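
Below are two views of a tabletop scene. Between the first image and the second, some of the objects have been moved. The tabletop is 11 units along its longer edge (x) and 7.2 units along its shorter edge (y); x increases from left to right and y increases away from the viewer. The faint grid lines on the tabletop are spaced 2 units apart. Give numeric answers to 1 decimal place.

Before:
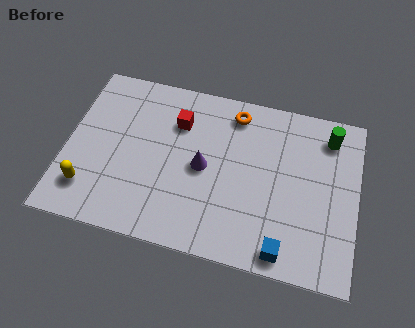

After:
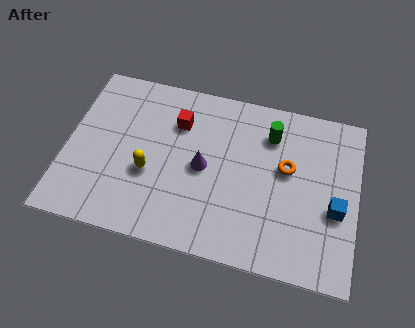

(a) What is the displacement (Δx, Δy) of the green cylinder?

(-2.2, -0.4)

The green cylinder was at about (9.8, 5.9) and moved to about (7.6, 5.5).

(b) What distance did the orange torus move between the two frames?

2.8

From (6.2, 6.1) to (8.3, 4.2), the orange torus covered √(2.1² + 1.9²) ≈ 2.8 units.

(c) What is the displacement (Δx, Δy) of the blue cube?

(1.8, 2.1)

From the two frames, the blue cube sits at roughly (8.4, 0.8) before and (10.2, 2.9) after.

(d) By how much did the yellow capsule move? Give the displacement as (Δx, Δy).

(2.2, 1.2)

From the two frames, the yellow capsule sits at roughly (1.0, 1.6) before and (3.2, 2.8) after.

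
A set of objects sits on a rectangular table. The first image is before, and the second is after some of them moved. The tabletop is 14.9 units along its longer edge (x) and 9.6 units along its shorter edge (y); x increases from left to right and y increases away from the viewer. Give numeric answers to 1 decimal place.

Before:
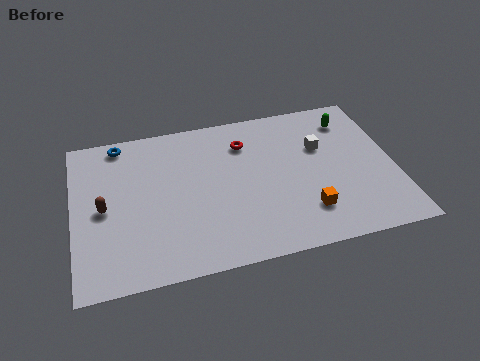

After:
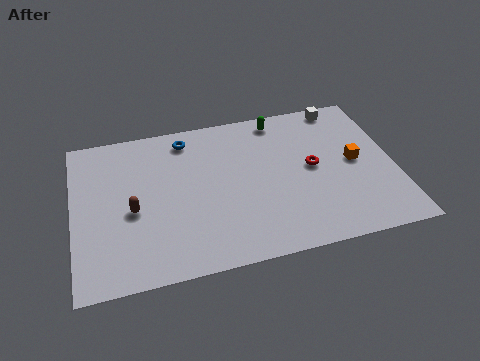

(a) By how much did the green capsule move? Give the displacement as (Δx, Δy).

(-3.3, 0.8)

The green capsule started near (13.1, 7.7) and ended near (9.8, 8.5).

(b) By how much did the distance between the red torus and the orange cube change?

-3.6

The distance was about 5.6 in the first image and 2.0 in the second, so they moved 3.6 units closer together.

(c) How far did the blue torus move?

3.1

From (2.3, 8.6) to (5.4, 8.2), the blue torus covered √(3.1² + 0.4²) ≈ 3.1 units.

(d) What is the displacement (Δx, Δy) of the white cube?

(1.2, 2.5)

The white cube was at about (11.6, 6.2) and moved to about (12.8, 8.7).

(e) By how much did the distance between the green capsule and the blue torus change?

-6.4

They were about 10.8 units apart before and 4.4 after — 6.4 units closer together.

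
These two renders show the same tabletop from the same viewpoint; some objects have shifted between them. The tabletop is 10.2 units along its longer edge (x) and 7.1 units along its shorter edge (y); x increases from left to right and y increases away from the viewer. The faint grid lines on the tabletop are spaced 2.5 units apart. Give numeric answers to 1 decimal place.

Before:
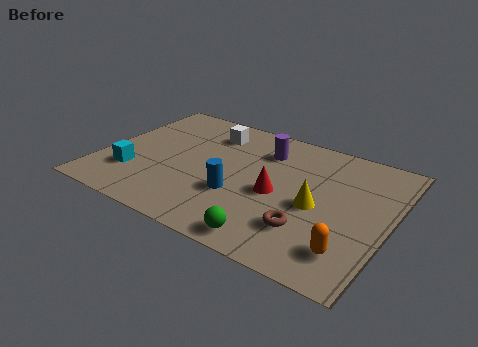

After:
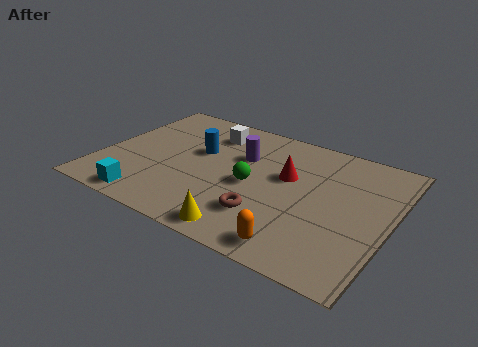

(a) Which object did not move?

the white cube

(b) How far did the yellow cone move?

3.2

The yellow cone moved from about (7.7, 3.2) to (5.6, 0.8), a distance of √(2.1² + 2.4²) ≈ 3.2.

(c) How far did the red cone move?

1.1

The red cone moved from about (6.3, 3.2) to (6.5, 4.3), a distance of √(0.2² + 1.1²) ≈ 1.1.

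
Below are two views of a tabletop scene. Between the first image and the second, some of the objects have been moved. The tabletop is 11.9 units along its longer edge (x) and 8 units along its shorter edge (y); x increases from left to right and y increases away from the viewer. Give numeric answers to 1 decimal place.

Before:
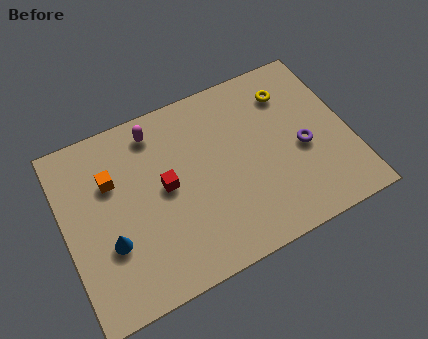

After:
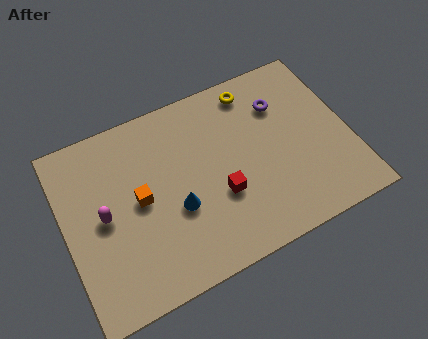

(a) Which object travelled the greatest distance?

the magenta capsule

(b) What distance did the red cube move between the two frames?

2.5

From (4.2, 4.2) to (6.3, 2.9), the red cube covered √(2.1² + 1.3²) ≈ 2.5 units.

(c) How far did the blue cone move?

2.8

The blue cone moved from about (1.7, 2.8) to (4.5, 3.1), a distance of √(2.8² + 0.3²) ≈ 2.8.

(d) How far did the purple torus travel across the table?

2.4

From (9.9, 3.5) to (9.3, 5.8), the purple torus covered √(0.6² + 2.3²) ≈ 2.4 units.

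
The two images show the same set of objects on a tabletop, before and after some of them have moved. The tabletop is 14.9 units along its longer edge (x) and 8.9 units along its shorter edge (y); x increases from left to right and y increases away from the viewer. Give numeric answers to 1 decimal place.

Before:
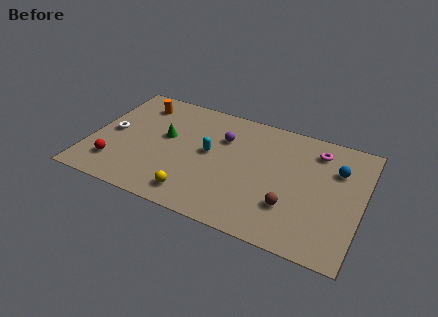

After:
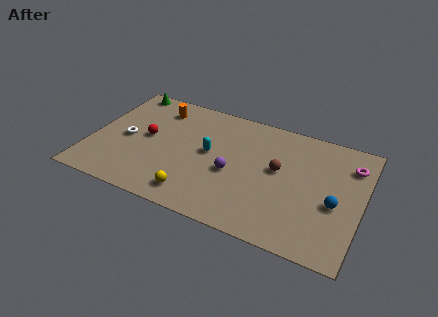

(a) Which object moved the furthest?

the green cone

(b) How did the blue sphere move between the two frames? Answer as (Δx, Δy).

(0.1, -2.5)

The blue sphere was at about (13.4, 6.2) and moved to about (13.5, 3.7).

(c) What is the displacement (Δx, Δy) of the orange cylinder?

(1.1, 0.0)

The orange cylinder was at about (2.2, 7.2) and moved to about (3.3, 7.2).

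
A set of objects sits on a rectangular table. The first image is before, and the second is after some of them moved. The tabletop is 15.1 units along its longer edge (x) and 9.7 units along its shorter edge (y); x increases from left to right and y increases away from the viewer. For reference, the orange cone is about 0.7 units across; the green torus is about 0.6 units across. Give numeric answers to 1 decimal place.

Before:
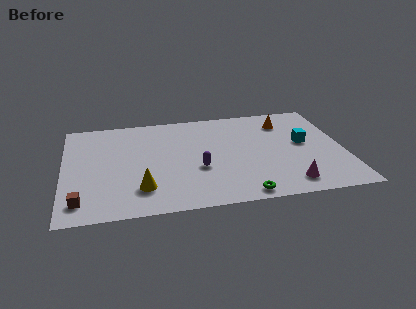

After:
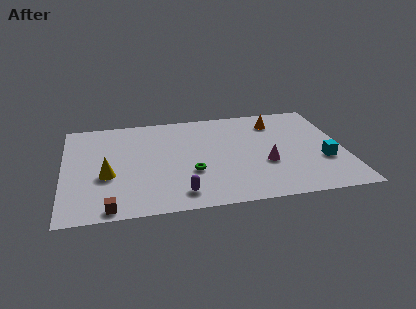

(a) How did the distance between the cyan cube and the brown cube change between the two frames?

-0.9

Before: roughly 12.7 units apart; after: 11.8. That's 0.9 units closer together.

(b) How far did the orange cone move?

0.5

From (12.1, 7.6) to (11.6, 7.7), the orange cone covered √(0.5² + 0.1²) ≈ 0.5 units.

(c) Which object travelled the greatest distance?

the green torus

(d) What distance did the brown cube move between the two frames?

1.7

The brown cube was near (0.9, 1.6) before and (2.4, 0.8) after, so it travelled √(1.5² + 0.8²) ≈ 1.7 units.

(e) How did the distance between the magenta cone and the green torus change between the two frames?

+1.4

They were about 2.6 units apart before and 4.0 after — 1.4 units further apart.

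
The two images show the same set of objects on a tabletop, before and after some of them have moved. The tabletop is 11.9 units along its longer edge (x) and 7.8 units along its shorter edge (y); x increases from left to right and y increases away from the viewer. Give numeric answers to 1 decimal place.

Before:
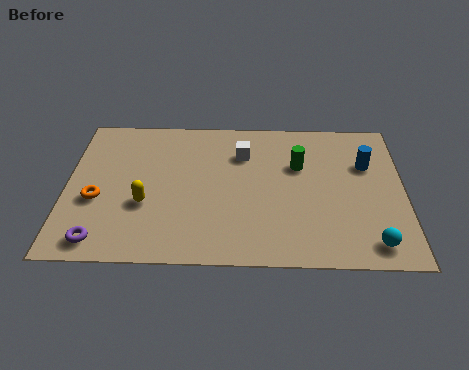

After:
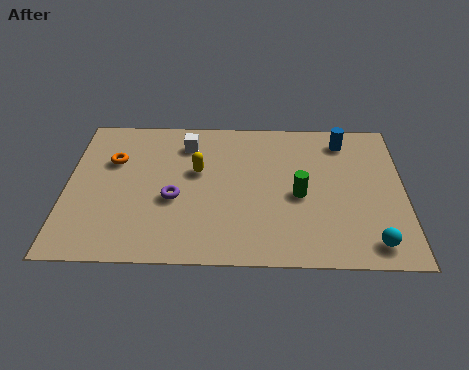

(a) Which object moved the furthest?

the purple torus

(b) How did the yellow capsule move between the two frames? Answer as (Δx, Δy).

(1.8, 1.8)

The yellow capsule was at about (2.8, 2.9) and moved to about (4.6, 4.7).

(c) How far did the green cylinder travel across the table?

1.6

The green cylinder moved from about (8.2, 5.1) to (8.2, 3.5), a distance of √(0.0² + 1.6²) ≈ 1.6.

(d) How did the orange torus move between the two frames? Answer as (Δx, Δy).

(0.5, 2.1)

From the two frames, the orange torus sits at roughly (1.1, 3.1) before and (1.6, 5.2) after.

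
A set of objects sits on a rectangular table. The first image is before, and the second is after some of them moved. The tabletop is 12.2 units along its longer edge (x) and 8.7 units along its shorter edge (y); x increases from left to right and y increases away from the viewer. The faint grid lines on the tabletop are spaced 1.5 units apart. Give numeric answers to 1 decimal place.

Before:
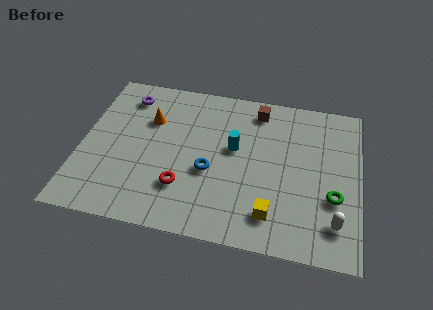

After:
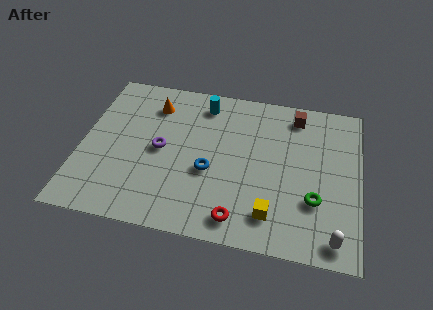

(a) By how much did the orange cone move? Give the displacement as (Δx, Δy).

(0.1, 0.9)

The orange cone started near (2.9, 5.9) and ended near (3.0, 6.8).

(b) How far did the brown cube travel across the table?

1.7

The brown cube moved from about (7.6, 7.4) to (9.3, 7.4), a distance of √(1.7² + 0.0²) ≈ 1.7.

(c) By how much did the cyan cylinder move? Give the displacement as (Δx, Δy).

(-1.5, 2.3)

From the two frames, the cyan cylinder sits at roughly (6.7, 5.0) before and (5.2, 7.3) after.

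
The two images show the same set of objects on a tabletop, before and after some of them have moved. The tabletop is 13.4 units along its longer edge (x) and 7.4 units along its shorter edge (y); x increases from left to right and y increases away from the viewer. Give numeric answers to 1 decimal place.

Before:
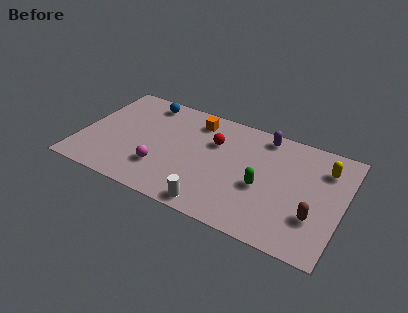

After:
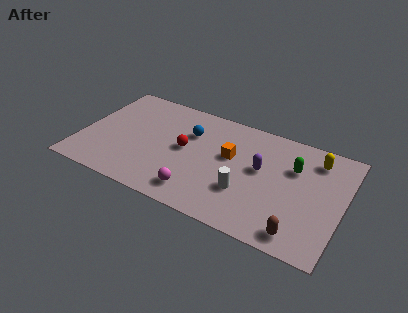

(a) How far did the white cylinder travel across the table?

2.1

From (7.2, 0.8) to (8.6, 2.4), the white cylinder covered √(1.4² + 1.6²) ≈ 2.1 units.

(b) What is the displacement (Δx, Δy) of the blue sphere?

(2.5, -1.3)

From the two frames, the blue sphere sits at roughly (2.9, 6.4) before and (5.4, 5.1) after.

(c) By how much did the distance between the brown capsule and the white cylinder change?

-1.9

They were about 5.1 units apart before and 3.2 after — 1.9 units closer together.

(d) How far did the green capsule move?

2.4

The green capsule was near (9.4, 3.1) before and (10.8, 5.0) after, so it travelled √(1.4² + 1.9²) ≈ 2.4 units.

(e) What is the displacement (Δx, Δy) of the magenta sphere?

(2.0, -0.8)

From the two frames, the magenta sphere sits at roughly (4.3, 2.1) before and (6.3, 1.3) after.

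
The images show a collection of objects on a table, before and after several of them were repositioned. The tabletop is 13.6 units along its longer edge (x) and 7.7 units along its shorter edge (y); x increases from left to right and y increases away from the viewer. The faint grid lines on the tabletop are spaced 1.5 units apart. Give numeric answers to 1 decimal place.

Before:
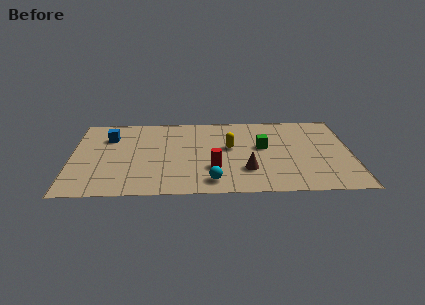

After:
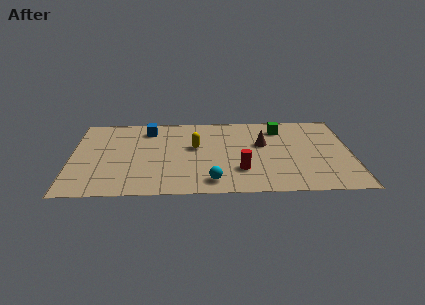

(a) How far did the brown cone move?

2.6

From (8.5, 2.2) to (9.3, 4.7), the brown cone covered √(0.8² + 2.5²) ≈ 2.6 units.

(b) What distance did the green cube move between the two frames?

2.0

The green cube was near (9.3, 4.4) before and (10.2, 6.2) after, so it travelled √(0.9² + 1.8²) ≈ 2.0 units.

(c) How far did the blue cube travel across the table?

2.0

The blue cube moved from about (1.8, 5.6) to (3.7, 6.3), a distance of √(1.9² + 0.7²) ≈ 2.0.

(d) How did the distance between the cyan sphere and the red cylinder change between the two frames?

+0.5

Before: roughly 1.2 units apart; after: 1.7. That's 0.5 units further apart.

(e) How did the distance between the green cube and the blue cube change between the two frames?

-1.1

The distance was about 7.6 in the first image and 6.5 in the second, so they moved 1.1 units closer together.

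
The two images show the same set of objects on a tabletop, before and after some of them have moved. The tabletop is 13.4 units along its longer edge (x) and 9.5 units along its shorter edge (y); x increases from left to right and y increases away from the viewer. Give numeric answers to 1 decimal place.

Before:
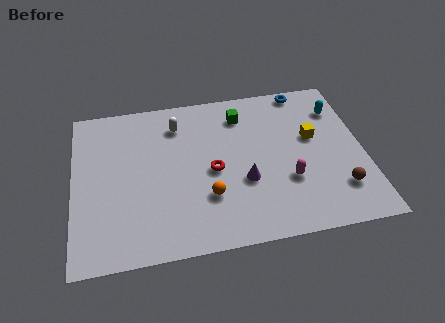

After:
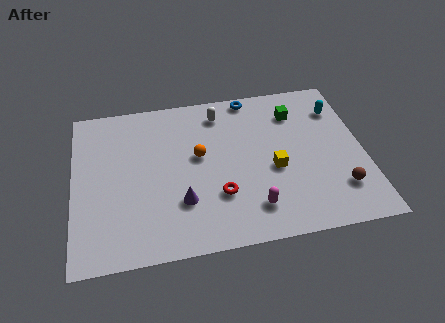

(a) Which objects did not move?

the brown sphere and the cyan capsule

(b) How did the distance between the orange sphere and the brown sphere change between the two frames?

+1.0

The distance was about 6.0 in the first image and 7.0 in the second, so they moved 1.0 units further apart.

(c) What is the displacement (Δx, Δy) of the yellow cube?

(-1.9, -1.6)

The yellow cube started near (11.1, 5.6) and ended near (9.2, 4.0).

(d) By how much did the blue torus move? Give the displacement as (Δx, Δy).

(-2.5, 0.0)

The blue torus started near (10.9, 8.7) and ended near (8.4, 8.7).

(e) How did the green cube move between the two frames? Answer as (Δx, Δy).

(2.5, -0.3)

The green cube was at about (7.9, 7.6) and moved to about (10.4, 7.3).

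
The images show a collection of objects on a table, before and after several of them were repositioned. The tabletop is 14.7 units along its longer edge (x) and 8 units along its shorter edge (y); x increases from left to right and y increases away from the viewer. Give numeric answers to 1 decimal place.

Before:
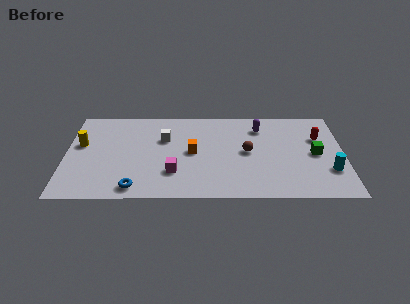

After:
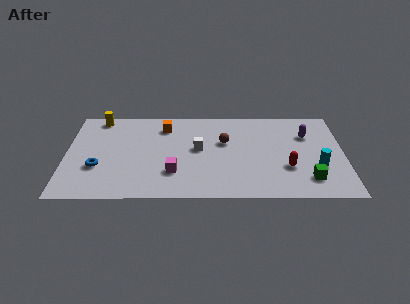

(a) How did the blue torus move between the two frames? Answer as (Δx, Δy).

(-2.0, 1.8)

From the two frames, the blue torus sits at roughly (3.7, 1.0) before and (1.7, 2.8) after.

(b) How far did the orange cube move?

2.7

From (6.7, 4.1) to (5.2, 6.4), the orange cube covered √(1.5² + 2.3²) ≈ 2.7 units.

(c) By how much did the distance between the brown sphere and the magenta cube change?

-0.5

They were about 4.3 units apart before and 3.8 after — 0.5 units closer together.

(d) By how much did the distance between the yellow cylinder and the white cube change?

+1.6

The distance was about 4.4 in the first image and 6.0 in the second, so they moved 1.6 units further apart.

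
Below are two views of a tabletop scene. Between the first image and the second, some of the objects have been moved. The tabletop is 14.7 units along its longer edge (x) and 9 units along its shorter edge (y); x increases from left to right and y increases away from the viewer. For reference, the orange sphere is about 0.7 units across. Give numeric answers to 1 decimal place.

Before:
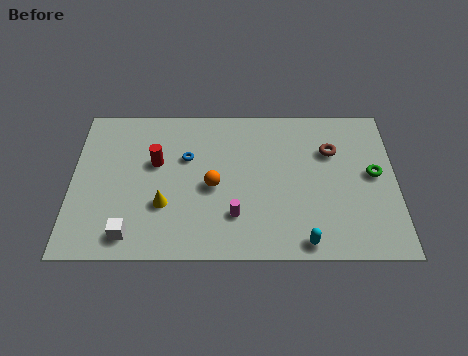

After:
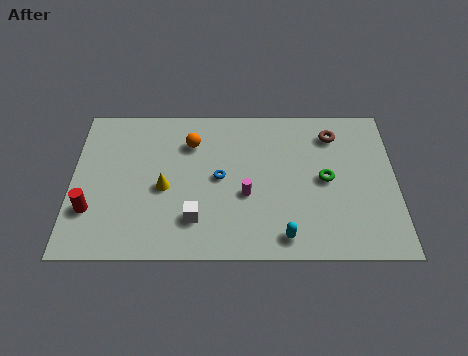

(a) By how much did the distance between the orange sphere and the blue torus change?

+0.4

The distance was about 2.1 in the first image and 2.5 in the second, so they moved 0.4 units further apart.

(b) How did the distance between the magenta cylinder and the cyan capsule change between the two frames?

-0.5

Before: roughly 3.4 units apart; after: 2.9. That's 0.5 units closer together.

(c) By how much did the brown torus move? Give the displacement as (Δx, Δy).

(0.1, 1.0)

From the two frames, the brown torus sits at roughly (11.8, 6.2) before and (11.9, 7.2) after.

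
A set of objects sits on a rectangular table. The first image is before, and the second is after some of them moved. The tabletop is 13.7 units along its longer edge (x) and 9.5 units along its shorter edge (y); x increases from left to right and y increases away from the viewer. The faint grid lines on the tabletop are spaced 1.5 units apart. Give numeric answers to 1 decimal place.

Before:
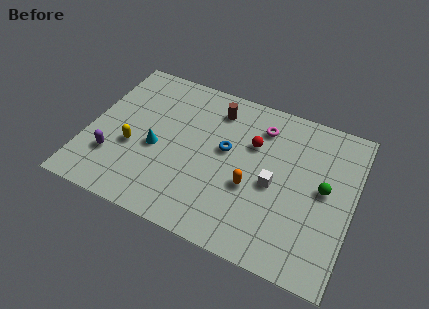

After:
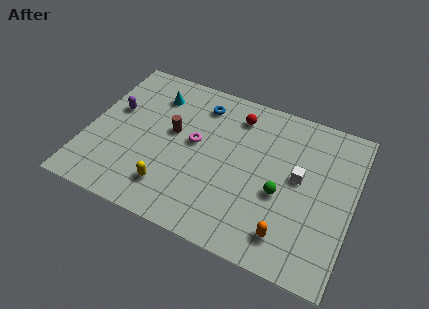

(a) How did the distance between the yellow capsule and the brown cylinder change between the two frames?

-2.2

They were about 5.6 units apart before and 3.4 after — 2.2 units closer together.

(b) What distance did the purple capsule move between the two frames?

3.0

The purple capsule was near (1.5, 2.7) before and (1.2, 5.7) after, so it travelled √(0.3² + 3.0²) ≈ 3.0 units.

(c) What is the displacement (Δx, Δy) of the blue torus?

(-1.6, 2.3)

The blue torus was at about (7.1, 5.4) and moved to about (5.5, 7.7).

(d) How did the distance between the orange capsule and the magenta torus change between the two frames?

+2.5

The distance was about 3.8 in the first image and 6.3 in the second, so they moved 2.5 units further apart.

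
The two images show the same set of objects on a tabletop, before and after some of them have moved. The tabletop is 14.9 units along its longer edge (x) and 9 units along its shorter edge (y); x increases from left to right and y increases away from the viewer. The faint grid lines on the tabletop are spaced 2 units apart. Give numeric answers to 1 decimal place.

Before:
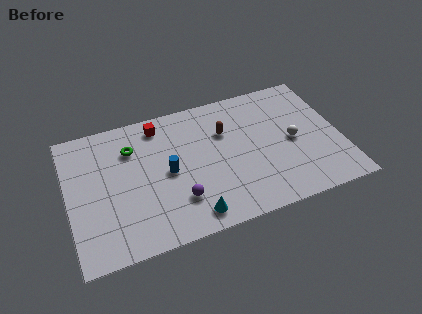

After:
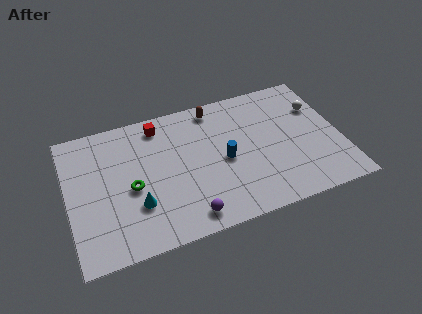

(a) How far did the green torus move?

2.6

The green torus moved from about (3.6, 6.6) to (3.4, 4.0), a distance of √(0.2² + 2.6²) ≈ 2.6.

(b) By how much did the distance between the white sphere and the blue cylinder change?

-1.1

The distance was about 6.9 in the first image and 5.8 in the second, so they moved 1.1 units closer together.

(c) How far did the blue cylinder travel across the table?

3.1

The blue cylinder moved from about (5.4, 4.4) to (8.5, 4.2), a distance of √(3.1² + 0.2²) ≈ 3.1.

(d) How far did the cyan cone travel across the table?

3.2

From (6.4, 1.2) to (3.6, 2.8), the cyan cone covered √(2.8² + 1.6²) ≈ 3.2 units.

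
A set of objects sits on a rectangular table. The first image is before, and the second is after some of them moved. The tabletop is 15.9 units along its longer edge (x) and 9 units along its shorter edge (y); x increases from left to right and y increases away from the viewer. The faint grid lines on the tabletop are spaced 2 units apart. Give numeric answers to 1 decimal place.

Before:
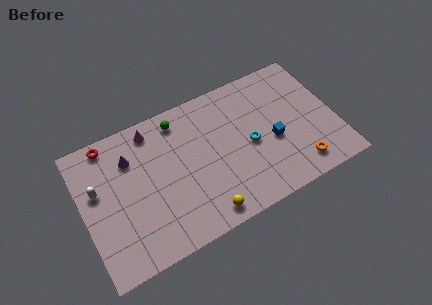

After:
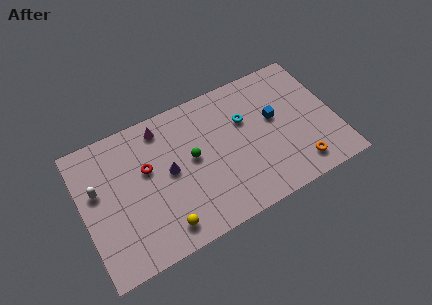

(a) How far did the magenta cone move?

0.6

From (4.7, 7.8) to (5.3, 7.7), the magenta cone covered √(0.6² + 0.1²) ≈ 0.6 units.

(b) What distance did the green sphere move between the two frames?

2.8

From (6.4, 7.7) to (6.9, 4.9), the green sphere covered √(0.5² + 2.8²) ≈ 2.8 units.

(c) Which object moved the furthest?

the red torus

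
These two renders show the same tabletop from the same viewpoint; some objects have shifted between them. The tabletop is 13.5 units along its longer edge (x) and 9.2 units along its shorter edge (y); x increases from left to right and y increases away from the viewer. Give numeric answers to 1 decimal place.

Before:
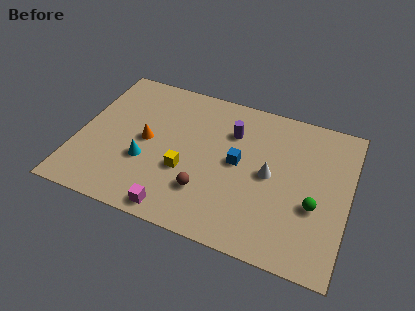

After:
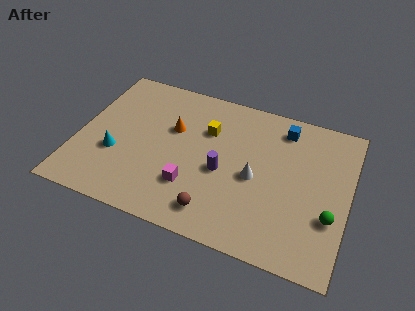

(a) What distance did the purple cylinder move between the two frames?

2.6

From (7.5, 6.6) to (7.3, 4.0), the purple cylinder covered √(0.2² + 2.6²) ≈ 2.6 units.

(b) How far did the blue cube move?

3.5

The blue cube moved from about (8.0, 4.8) to (10.0, 7.7), a distance of √(2.0² + 2.9²) ≈ 3.5.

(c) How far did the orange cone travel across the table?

1.7

The orange cone moved from about (3.4, 4.6) to (4.6, 5.8), a distance of √(1.2² + 1.2²) ≈ 1.7.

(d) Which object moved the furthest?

the blue cube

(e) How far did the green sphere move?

0.9

The green sphere moved from about (11.9, 3.5) to (12.7, 3.1), a distance of √(0.8² + 0.4²) ≈ 0.9.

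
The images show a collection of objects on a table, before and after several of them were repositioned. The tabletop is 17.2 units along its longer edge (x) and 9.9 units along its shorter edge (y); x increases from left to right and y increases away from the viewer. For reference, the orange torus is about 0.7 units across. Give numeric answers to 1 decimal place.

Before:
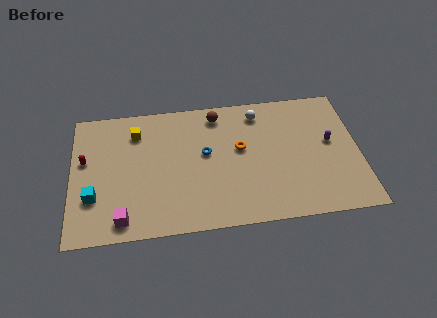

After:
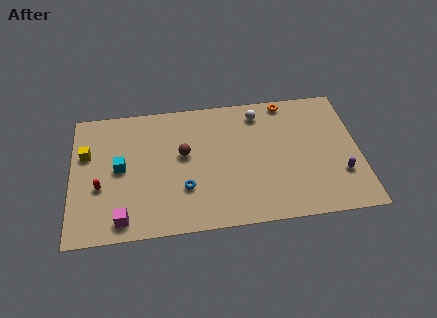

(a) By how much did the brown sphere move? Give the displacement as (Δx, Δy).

(-2.1, -2.8)

The brown sphere was at about (8.8, 8.5) and moved to about (6.7, 5.7).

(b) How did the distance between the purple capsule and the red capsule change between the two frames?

-0.4

Before: roughly 14.7 units apart; after: 14.3. That's 0.4 units closer together.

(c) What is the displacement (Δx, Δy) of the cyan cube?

(1.6, 2.0)

The cyan cube was at about (1.3, 3.1) and moved to about (2.9, 5.1).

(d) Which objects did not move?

the magenta cube and the white sphere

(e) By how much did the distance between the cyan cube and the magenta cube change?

+1.3

The distance was about 2.5 in the first image and 3.8 in the second, so they moved 1.3 units further apart.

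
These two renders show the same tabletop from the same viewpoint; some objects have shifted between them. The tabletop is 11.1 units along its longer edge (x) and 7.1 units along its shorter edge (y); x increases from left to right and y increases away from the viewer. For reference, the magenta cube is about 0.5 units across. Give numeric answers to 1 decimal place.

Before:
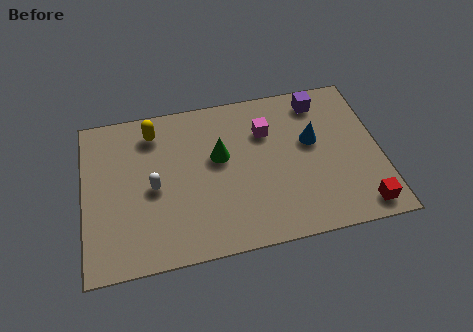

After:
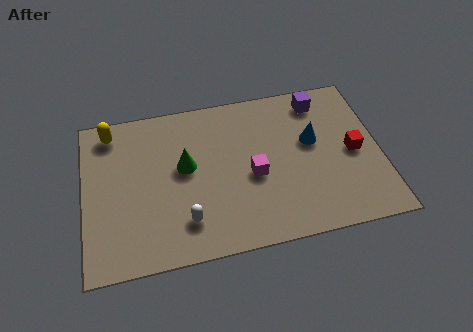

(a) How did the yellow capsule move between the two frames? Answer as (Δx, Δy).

(-1.6, 0.3)

From the two frames, the yellow capsule sits at roughly (2.7, 5.8) before and (1.1, 6.1) after.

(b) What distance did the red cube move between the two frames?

2.5

The red cube was near (10.2, 0.9) before and (10.1, 3.4) after, so it travelled √(0.1² + 2.5²) ≈ 2.5 units.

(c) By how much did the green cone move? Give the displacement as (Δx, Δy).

(-1.3, -0.2)

From the two frames, the green cone sits at roughly (5.1, 4.2) before and (3.8, 4.0) after.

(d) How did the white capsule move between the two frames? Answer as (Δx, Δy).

(1.1, -1.7)

From the two frames, the white capsule sits at roughly (2.6, 3.3) before and (3.7, 1.6) after.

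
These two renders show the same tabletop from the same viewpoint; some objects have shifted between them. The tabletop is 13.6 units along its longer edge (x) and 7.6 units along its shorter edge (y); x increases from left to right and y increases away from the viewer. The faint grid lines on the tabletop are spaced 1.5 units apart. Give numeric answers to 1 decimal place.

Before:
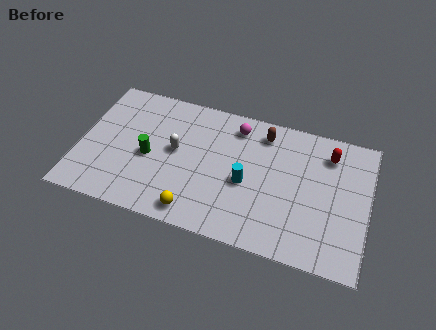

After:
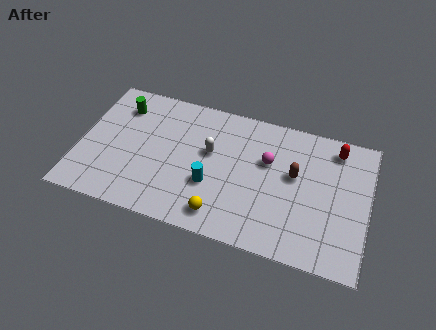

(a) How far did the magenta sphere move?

2.2

The magenta sphere moved from about (7.2, 6.3) to (8.8, 4.8), a distance of √(1.6² + 1.5²) ≈ 2.2.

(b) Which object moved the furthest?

the green cylinder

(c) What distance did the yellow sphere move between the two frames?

1.2

The yellow sphere moved from about (5.7, 1.0) to (6.9, 1.2), a distance of √(1.2² + 0.2²) ≈ 1.2.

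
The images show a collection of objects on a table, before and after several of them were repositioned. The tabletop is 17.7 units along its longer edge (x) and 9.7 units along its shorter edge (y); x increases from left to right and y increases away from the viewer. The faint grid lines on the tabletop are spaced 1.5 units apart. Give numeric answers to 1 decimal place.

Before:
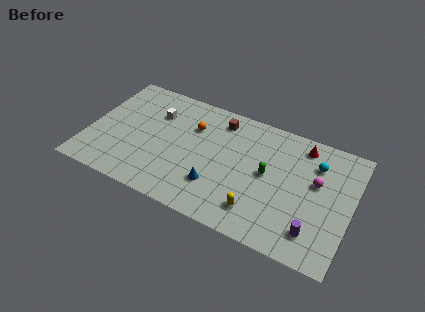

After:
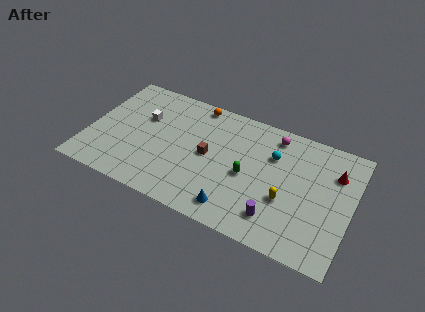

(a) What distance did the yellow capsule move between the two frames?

2.3

The yellow capsule was near (11.8, 2.0) before and (13.5, 3.6) after, so it travelled √(1.7² + 1.6²) ≈ 2.3 units.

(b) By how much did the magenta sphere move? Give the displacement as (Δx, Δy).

(-3.1, 2.5)

The magenta sphere was at about (15.3, 5.8) and moved to about (12.2, 8.3).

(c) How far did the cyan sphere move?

2.8

The cyan sphere was near (15.1, 7.2) before and (12.3, 6.7) after, so it travelled √(2.8² + 0.5²) ≈ 2.8 units.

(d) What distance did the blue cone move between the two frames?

1.8

The blue cone moved from about (8.9, 2.7) to (10.3, 1.5), a distance of √(1.4² + 1.2²) ≈ 1.8.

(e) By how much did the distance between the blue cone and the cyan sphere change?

-2.1

Before: roughly 7.7 units apart; after: 5.6. That's 2.1 units closer together.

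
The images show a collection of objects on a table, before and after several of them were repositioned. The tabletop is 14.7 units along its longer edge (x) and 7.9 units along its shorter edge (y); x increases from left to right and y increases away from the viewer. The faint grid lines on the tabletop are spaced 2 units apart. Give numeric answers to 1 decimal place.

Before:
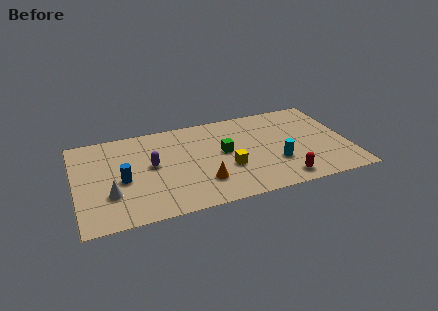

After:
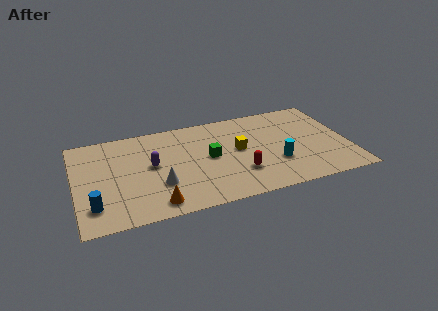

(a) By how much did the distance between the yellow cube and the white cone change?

-1.6

The distance was about 6.3 in the first image and 4.7 in the second, so they moved 1.6 units closer together.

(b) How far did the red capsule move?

2.5

The red capsule was near (10.9, 1.1) before and (8.7, 2.3) after, so it travelled √(2.2² + 1.2²) ≈ 2.5 units.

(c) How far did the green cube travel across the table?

0.8

From (8.0, 4.3) to (7.2, 4.1), the green cube covered √(0.8² + 0.2²) ≈ 0.8 units.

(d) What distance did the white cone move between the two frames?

2.6

From (1.8, 2.5) to (4.4, 2.6), the white cone covered √(2.6² + 0.1²) ≈ 2.6 units.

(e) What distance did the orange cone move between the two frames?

2.8

The orange cone was near (6.7, 2.1) before and (4.1, 1.1) after, so it travelled √(2.6² + 1.0²) ≈ 2.8 units.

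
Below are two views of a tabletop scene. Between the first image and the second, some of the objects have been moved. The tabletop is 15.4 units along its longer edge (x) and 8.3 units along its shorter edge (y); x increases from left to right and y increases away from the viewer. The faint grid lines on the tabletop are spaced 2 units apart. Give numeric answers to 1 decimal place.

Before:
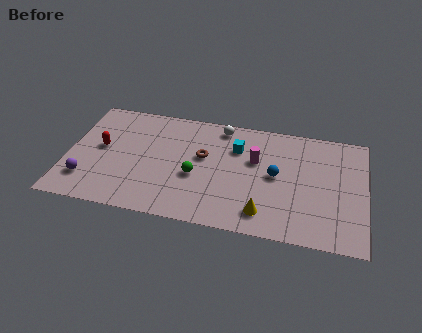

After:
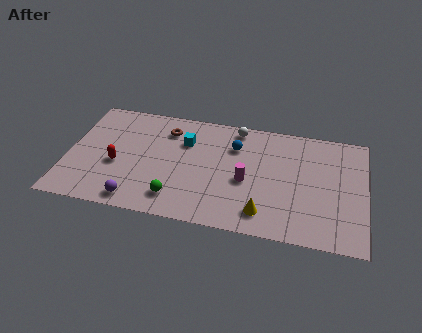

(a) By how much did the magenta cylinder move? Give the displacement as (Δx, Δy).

(-0.4, -1.6)

From the two frames, the magenta cylinder sits at roughly (9.7, 5.2) before and (9.3, 3.6) after.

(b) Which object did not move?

the yellow cone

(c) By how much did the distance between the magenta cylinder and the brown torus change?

+2.5

The distance was about 2.7 in the first image and 5.2 in the second, so they moved 2.5 units further apart.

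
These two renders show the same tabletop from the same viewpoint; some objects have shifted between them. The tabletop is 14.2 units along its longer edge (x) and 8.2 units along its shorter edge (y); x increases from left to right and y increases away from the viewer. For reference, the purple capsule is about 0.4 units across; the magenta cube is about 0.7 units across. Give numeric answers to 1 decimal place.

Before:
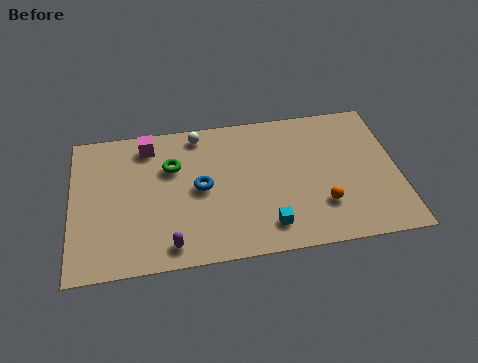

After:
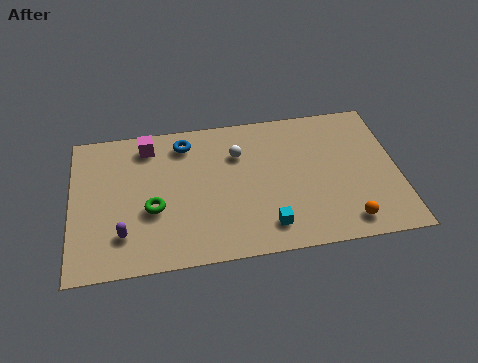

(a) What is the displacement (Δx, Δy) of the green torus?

(-0.9, -2.3)

The green torus was at about (4.4, 5.5) and moved to about (3.5, 3.2).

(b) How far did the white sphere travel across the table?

2.2

The white sphere moved from about (5.6, 7.2) to (7.3, 5.8), a distance of √(1.7² + 1.4²) ≈ 2.2.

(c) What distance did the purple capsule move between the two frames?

2.2

The purple capsule moved from about (4.2, 1.1) to (2.2, 2.0), a distance of √(2.0² + 0.9²) ≈ 2.2.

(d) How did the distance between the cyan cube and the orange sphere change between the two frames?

+0.9

They were about 2.5 units apart before and 3.4 after — 0.9 units further apart.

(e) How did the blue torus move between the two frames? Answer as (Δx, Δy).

(-0.6, 2.7)

The blue torus was at about (5.6, 4.1) and moved to about (5.0, 6.8).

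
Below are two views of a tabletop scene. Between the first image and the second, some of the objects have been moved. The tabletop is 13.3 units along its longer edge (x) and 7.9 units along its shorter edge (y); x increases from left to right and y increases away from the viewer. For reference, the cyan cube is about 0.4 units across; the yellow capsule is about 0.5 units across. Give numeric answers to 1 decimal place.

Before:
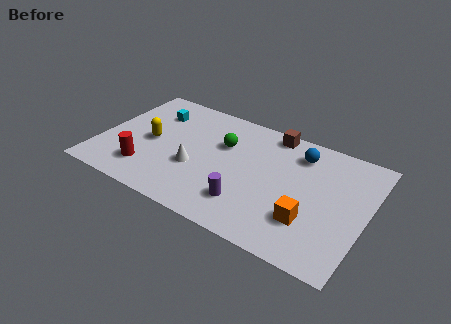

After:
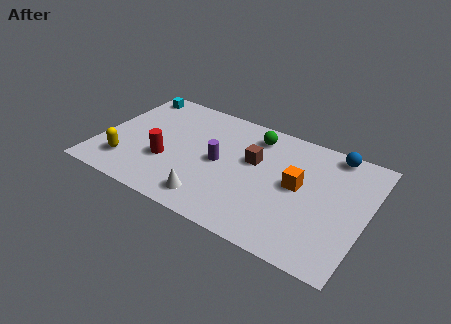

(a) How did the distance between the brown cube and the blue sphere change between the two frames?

+2.7

The distance was about 1.7 in the first image and 4.4 in the second, so they moved 2.7 units further apart.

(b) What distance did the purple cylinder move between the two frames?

2.6

The purple cylinder moved from about (7.7, 1.9) to (6.0, 3.9), a distance of √(1.7² + 2.0²) ≈ 2.6.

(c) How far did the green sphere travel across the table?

1.9

The green sphere moved from about (6.0, 5.2) to (7.4, 6.5), a distance of √(1.4² + 1.3²) ≈ 1.9.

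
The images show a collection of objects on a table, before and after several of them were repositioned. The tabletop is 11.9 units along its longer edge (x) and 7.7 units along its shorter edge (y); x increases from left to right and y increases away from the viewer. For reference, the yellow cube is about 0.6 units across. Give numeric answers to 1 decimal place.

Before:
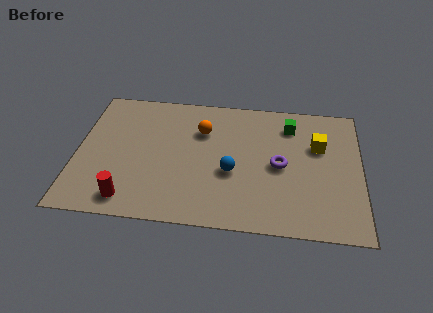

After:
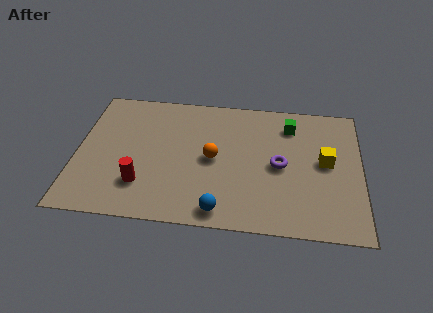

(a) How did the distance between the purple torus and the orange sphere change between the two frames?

-0.9

Before: roughly 3.7 units apart; after: 2.8. That's 0.9 units closer together.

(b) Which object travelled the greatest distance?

the blue sphere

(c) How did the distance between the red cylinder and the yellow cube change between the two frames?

-0.8

They were about 8.7 units apart before and 7.9 after — 0.8 units closer together.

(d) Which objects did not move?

the green cube and the purple torus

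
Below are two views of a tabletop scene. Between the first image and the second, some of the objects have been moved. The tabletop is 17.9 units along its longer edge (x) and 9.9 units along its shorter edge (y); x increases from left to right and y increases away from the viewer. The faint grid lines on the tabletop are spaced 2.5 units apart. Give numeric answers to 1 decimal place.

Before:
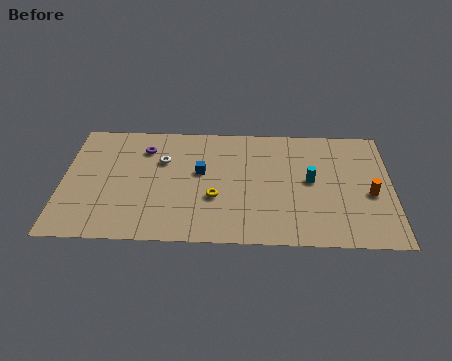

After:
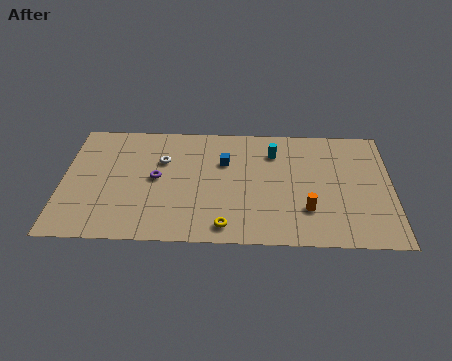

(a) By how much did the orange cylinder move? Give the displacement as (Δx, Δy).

(-3.4, -1.4)

From the two frames, the orange cylinder sits at roughly (16.7, 4.2) before and (13.3, 2.8) after.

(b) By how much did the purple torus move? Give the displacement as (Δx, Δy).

(0.7, -2.5)

From the two frames, the purple torus sits at roughly (4.4, 7.6) before and (5.1, 5.1) after.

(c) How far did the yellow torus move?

2.4

From (8.3, 3.6) to (8.9, 1.3), the yellow torus covered √(0.6² + 2.3²) ≈ 2.4 units.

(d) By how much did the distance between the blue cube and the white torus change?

+1.1

They were about 2.3 units apart before and 3.4 after — 1.1 units further apart.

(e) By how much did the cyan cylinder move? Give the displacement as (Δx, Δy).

(-2.0, 2.3)

The cyan cylinder was at about (13.5, 5.2) and moved to about (11.5, 7.5).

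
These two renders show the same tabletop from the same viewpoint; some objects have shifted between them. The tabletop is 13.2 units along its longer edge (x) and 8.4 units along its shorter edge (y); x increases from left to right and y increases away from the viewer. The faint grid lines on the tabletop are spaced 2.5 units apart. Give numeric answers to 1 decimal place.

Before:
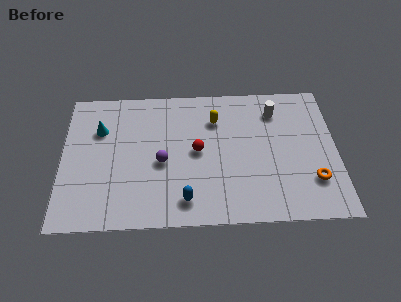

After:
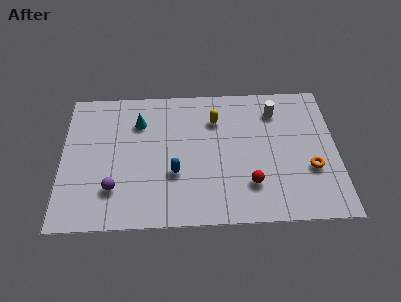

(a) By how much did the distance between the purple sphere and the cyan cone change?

+0.5

Before: roughly 3.7 units apart; after: 4.2. That's 0.5 units further apart.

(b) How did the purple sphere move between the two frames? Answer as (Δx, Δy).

(-2.3, -1.5)

From the two frames, the purple sphere sits at roughly (4.8, 3.7) before and (2.5, 2.2) after.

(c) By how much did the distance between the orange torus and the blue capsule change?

+0.3

Before: roughly 6.2 units apart; after: 6.5. That's 0.3 units further apart.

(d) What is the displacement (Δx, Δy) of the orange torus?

(-0.1, 0.7)

From the two frames, the orange torus sits at roughly (12.0, 2.3) before and (11.9, 3.0) after.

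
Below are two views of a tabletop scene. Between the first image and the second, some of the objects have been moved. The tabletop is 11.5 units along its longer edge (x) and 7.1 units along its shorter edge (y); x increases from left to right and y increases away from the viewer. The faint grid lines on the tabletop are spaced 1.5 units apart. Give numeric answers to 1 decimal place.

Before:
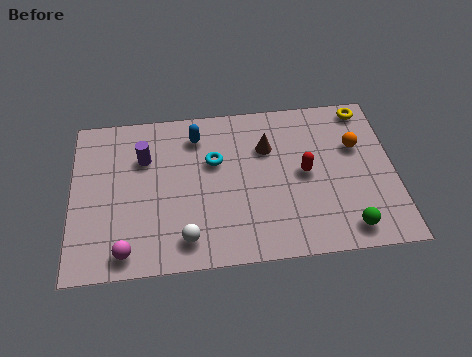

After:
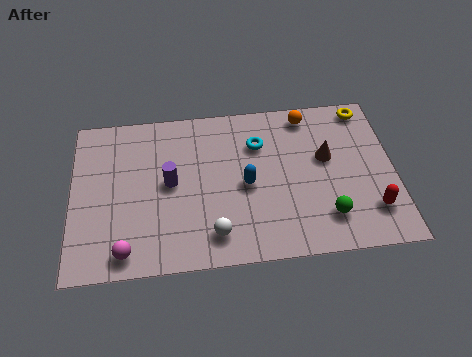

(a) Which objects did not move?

the yellow torus and the magenta sphere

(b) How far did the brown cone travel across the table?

2.2

From (7.0, 4.9) to (9.1, 4.2), the brown cone covered √(2.1² + 0.7²) ≈ 2.2 units.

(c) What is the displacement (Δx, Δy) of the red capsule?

(2.3, -1.9)

The red capsule started near (8.3, 3.6) and ended near (10.6, 1.7).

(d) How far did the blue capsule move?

2.9

From (4.5, 5.7) to (6.2, 3.3), the blue capsule covered √(1.7² + 2.4²) ≈ 2.9 units.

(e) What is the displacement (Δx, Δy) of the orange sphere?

(-1.7, 1.6)

The orange sphere was at about (10.2, 4.6) and moved to about (8.5, 6.2).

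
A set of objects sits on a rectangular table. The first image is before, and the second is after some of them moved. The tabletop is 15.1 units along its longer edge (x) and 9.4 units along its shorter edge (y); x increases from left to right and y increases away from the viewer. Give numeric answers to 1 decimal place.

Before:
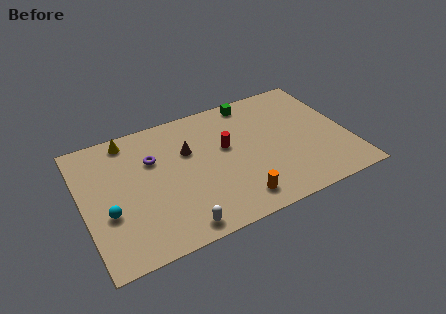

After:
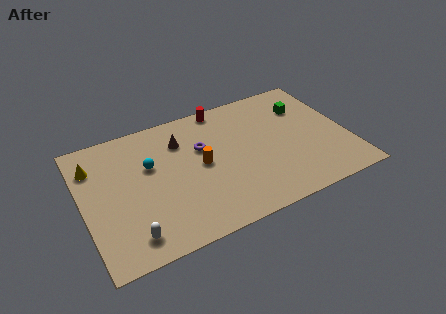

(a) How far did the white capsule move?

2.6

The white capsule moved from about (4.9, 1.0) to (2.3, 1.5), a distance of √(2.6² + 0.5²) ≈ 2.6.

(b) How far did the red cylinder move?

3.1

The red cylinder moved from about (8.2, 5.5) to (8.4, 8.6), a distance of √(0.2² + 3.1²) ≈ 3.1.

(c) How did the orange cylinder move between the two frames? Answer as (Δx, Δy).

(-1.6, 3.3)

The orange cylinder started near (8.3, 1.5) and ended near (6.7, 4.8).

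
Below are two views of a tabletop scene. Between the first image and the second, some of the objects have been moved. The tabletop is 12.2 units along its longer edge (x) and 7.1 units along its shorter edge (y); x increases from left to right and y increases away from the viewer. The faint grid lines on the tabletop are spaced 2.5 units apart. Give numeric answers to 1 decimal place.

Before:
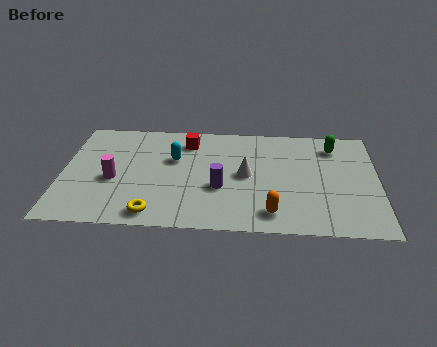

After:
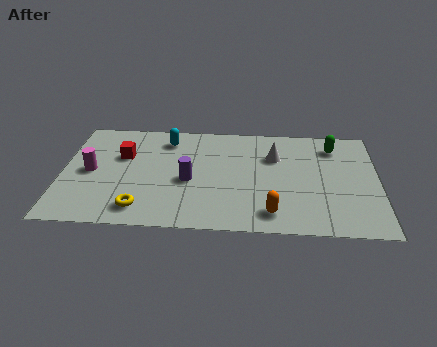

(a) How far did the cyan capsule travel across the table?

1.3

The cyan capsule was near (4.3, 4.5) before and (4.0, 5.8) after, so it travelled √(0.3² + 1.3²) ≈ 1.3 units.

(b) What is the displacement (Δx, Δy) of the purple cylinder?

(-1.2, 0.4)

The purple cylinder started near (6.1, 2.7) and ended near (4.9, 3.1).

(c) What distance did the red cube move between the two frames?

2.7

The red cube was near (4.8, 5.7) before and (2.3, 4.6) after, so it travelled √(2.5² + 1.1²) ≈ 2.7 units.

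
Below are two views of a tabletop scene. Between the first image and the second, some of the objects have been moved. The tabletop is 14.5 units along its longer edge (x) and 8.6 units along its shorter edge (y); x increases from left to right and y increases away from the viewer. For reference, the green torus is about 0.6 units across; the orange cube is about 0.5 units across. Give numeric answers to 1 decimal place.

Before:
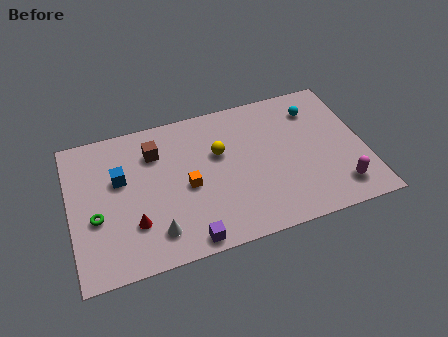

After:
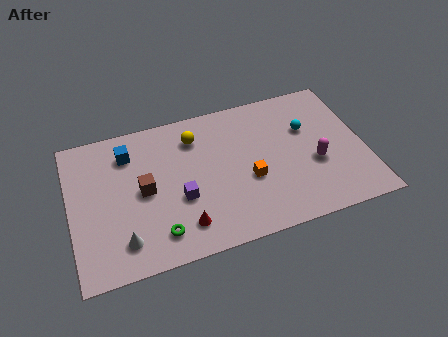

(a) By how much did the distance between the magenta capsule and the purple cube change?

-0.8

They were about 7.5 units apart before and 6.7 after — 0.8 units closer together.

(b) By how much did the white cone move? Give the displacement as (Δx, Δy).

(-1.6, 0.0)

The white cone started near (4.0, 1.7) and ended near (2.4, 1.7).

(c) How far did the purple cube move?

2.5

The purple cube was near (5.5, 0.8) before and (5.3, 3.3) after, so it travelled √(0.2² + 2.5²) ≈ 2.5 units.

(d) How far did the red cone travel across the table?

2.4

From (3.0, 2.5) to (5.3, 1.7), the red cone covered √(2.3² + 0.8²) ≈ 2.4 units.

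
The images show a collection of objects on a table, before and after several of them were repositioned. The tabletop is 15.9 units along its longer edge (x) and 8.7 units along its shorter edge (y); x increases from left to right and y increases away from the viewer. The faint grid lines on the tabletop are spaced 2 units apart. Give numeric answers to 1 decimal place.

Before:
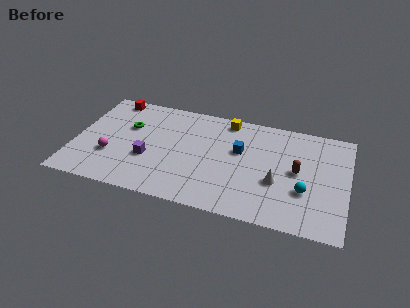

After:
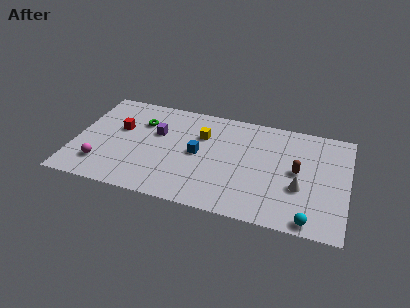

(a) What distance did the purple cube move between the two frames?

2.3

The purple cube was near (4.4, 3.2) before and (4.7, 5.5) after, so it travelled √(0.3² + 2.3²) ≈ 2.3 units.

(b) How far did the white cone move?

1.3

The white cone was near (11.9, 3.3) before and (13.2, 3.2) after, so it travelled √(1.3² + 0.1²) ≈ 1.3 units.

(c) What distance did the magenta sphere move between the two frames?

1.0

The magenta sphere was near (2.2, 2.9) before and (1.7, 2.0) after, so it travelled √(0.5² + 0.9²) ≈ 1.0 units.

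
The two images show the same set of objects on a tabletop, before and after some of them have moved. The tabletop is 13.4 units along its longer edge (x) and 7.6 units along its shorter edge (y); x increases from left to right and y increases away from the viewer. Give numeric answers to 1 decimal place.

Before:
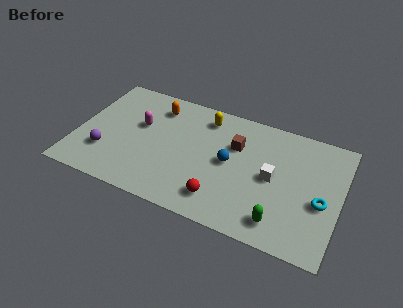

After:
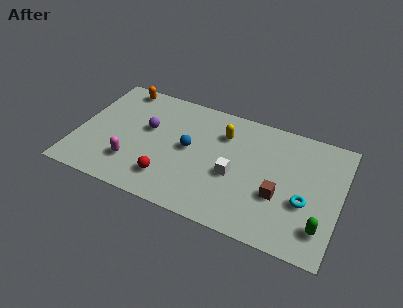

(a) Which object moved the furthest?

the brown cube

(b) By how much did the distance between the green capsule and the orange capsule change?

+3.6

They were about 8.3 units apart before and 11.9 after — 3.6 units further apart.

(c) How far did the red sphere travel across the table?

2.7

The red sphere was near (7.6, 1.5) before and (4.9, 1.7) after, so it travelled √(2.7² + 0.2²) ≈ 2.7 units.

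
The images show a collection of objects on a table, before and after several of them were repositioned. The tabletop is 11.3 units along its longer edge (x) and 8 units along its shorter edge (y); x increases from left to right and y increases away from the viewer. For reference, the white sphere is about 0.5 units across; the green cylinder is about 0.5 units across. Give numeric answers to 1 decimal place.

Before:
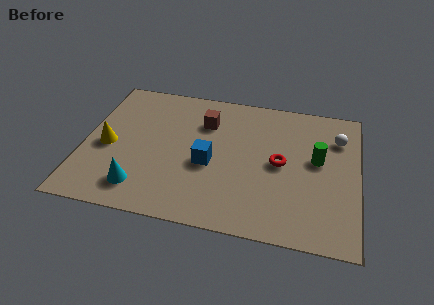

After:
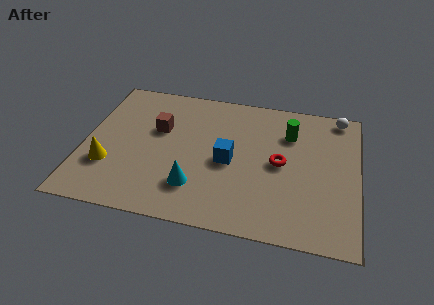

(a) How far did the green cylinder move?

1.8

The green cylinder was near (9.6, 4.5) before and (8.4, 5.8) after, so it travelled √(1.2² + 1.3²) ≈ 1.8 units.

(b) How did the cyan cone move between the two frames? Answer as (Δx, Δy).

(2.2, 0.5)

The cyan cone was at about (2.5, 1.5) and moved to about (4.7, 2.0).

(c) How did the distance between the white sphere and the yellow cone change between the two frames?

+0.7

The distance was about 9.7 in the first image and 10.4 in the second, so they moved 0.7 units further apart.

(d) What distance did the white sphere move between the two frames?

1.3

The white sphere was near (10.4, 5.9) before and (10.4, 7.2) after, so it travelled √(0.0² + 1.3²) ≈ 1.3 units.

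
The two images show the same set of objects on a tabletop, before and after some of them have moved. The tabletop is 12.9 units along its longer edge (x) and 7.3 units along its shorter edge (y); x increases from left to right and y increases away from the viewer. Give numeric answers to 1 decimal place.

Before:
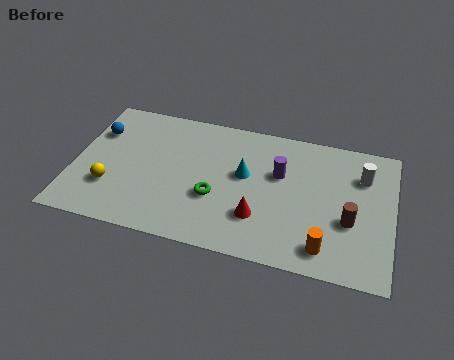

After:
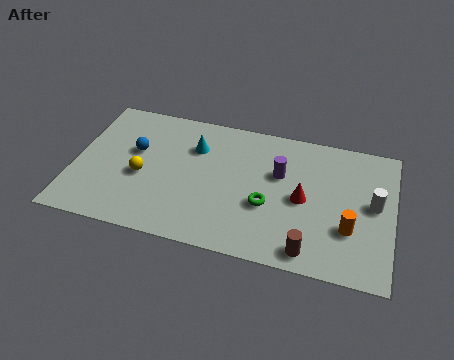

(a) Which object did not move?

the purple cylinder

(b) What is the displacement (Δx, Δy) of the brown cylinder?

(-1.5, -1.9)

The brown cylinder started near (11.2, 2.8) and ended near (9.7, 0.9).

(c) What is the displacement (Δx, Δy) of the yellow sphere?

(1.2, 0.9)

The yellow sphere started near (1.6, 2.2) and ended near (2.8, 3.1).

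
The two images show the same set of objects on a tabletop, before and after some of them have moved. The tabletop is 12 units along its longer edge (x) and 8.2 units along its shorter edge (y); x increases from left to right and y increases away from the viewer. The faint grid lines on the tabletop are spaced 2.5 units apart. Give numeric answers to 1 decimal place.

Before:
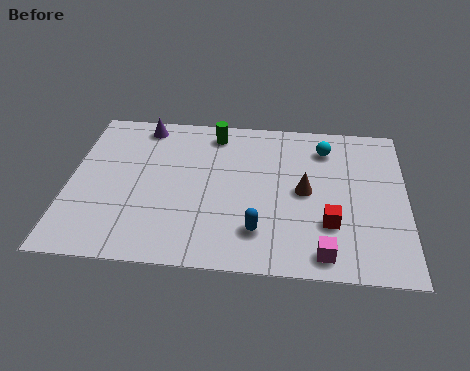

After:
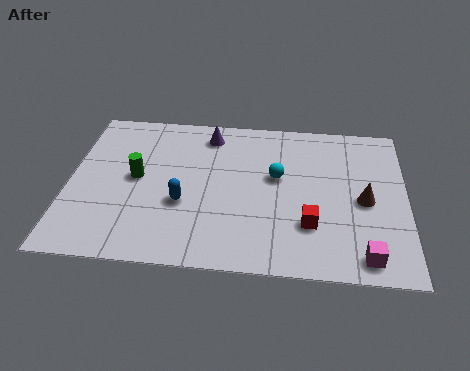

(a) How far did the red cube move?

0.7

The red cube was near (9.3, 2.5) before and (8.6, 2.4) after, so it travelled √(0.7² + 0.1²) ≈ 0.7 units.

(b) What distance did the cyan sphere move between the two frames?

2.4

The cyan sphere was near (9.1, 6.5) before and (7.4, 4.8) after, so it travelled √(1.7² + 1.7²) ≈ 2.4 units.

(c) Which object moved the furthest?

the green cylinder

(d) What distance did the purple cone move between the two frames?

2.4

From (2.5, 7.2) to (4.9, 6.9), the purple cone covered √(2.4² + 0.3²) ≈ 2.4 units.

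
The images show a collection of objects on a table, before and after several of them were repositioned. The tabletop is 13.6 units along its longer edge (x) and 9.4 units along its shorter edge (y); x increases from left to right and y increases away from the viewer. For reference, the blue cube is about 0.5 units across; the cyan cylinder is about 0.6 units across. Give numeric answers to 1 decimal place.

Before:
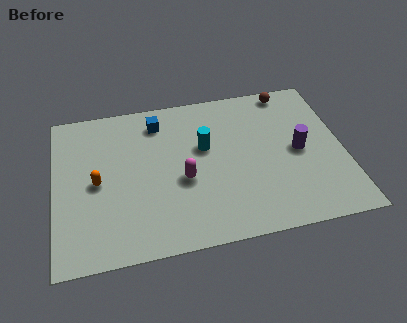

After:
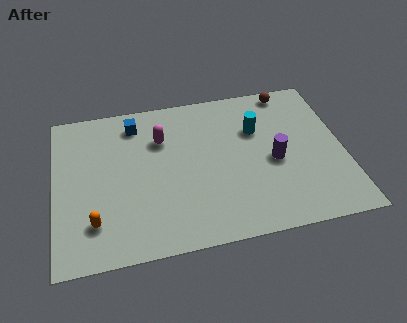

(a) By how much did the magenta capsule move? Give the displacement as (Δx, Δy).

(-0.9, 2.7)

From the two frames, the magenta capsule sits at roughly (6.0, 3.9) before and (5.1, 6.6) after.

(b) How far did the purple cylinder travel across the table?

1.3

The purple cylinder moved from about (11.5, 4.6) to (10.3, 4.2), a distance of √(1.2² + 0.4²) ≈ 1.3.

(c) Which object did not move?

the brown sphere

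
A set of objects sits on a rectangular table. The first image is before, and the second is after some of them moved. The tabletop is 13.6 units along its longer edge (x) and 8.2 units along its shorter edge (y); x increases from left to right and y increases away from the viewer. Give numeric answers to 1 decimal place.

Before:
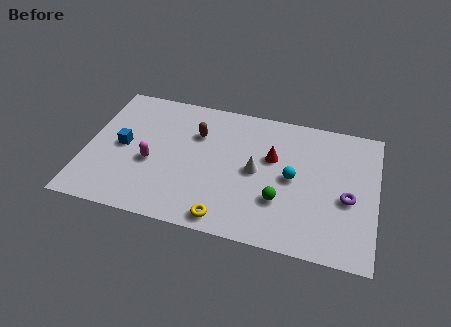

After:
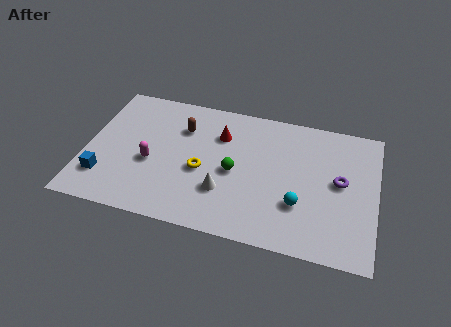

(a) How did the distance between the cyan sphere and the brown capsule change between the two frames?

+1.7

Before: roughly 4.9 units apart; after: 6.6. That's 1.7 units further apart.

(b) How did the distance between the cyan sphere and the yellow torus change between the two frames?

+0.4

The distance was about 4.3 in the first image and 4.7 in the second, so they moved 0.4 units further apart.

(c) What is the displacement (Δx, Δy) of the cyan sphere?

(0.4, -1.5)

The cyan sphere started near (9.7, 4.1) and ended near (10.1, 2.6).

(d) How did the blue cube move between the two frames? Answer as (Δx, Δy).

(-0.7, -2.1)

From the two frames, the blue cube sits at roughly (1.7, 4.1) before and (1.0, 2.0) after.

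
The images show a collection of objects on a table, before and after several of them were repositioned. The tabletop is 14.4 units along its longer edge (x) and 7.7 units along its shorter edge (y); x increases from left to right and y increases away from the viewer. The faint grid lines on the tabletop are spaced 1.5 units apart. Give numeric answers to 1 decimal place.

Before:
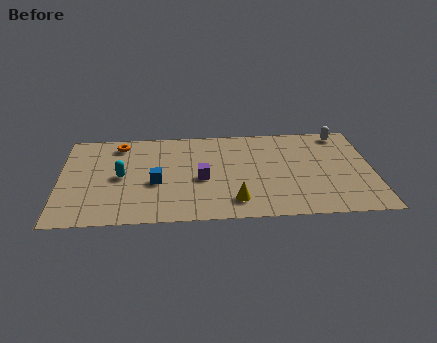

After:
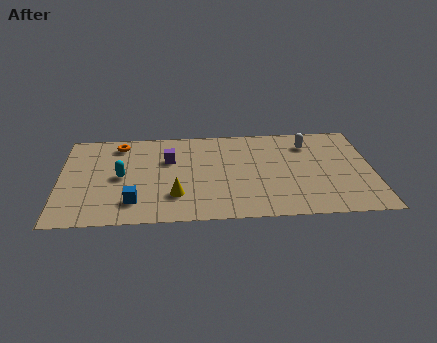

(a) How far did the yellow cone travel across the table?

2.8

The yellow cone was near (8.0, 1.5) before and (5.3, 2.1) after, so it travelled √(2.7² + 0.6²) ≈ 2.8 units.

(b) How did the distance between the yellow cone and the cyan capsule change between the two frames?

-2.7

They were about 5.7 units apart before and 3.0 after — 2.7 units closer together.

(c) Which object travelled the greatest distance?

the yellow cone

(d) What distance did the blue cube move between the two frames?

1.8

The blue cube moved from about (4.4, 3.2) to (3.4, 1.7), a distance of √(1.0² + 1.5²) ≈ 1.8.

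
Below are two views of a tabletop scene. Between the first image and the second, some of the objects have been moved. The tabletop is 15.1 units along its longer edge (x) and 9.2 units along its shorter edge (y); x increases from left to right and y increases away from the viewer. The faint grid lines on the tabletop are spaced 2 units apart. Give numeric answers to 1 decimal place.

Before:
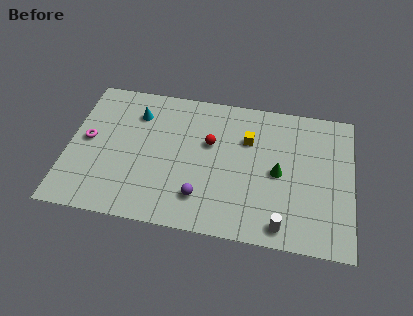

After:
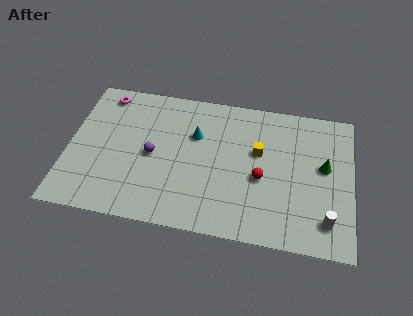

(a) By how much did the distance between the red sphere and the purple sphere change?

+2.2

The distance was about 3.6 in the first image and 5.8 in the second, so they moved 2.2 units further apart.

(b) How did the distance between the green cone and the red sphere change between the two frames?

-0.4

Before: roughly 3.9 units apart; after: 3.5. That's 0.4 units closer together.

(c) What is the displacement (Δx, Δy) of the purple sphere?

(-2.7, 2.3)

From the two frames, the purple sphere sits at roughly (7.2, 2.1) before and (4.5, 4.4) after.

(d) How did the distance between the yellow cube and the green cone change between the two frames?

+1.0

They were about 2.5 units apart before and 3.5 after — 1.0 units further apart.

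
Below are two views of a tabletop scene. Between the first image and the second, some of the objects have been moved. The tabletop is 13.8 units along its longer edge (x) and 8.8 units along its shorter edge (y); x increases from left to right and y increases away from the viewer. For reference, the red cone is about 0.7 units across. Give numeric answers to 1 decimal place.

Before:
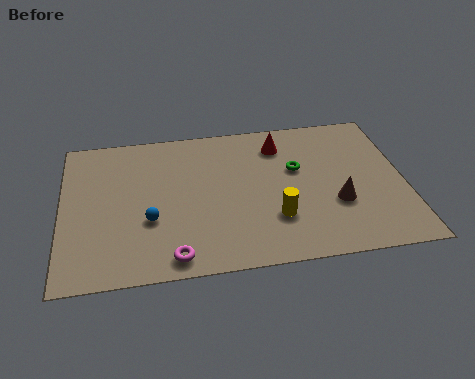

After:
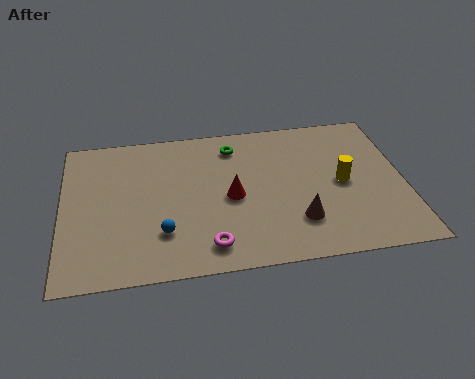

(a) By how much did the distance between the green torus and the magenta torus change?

-0.8

They were about 6.7 units apart before and 5.9 after — 0.8 units closer together.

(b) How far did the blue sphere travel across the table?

0.9

The blue sphere moved from about (3.5, 3.2) to (4.0, 2.4), a distance of √(0.5² + 0.8²) ≈ 0.9.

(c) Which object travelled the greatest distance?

the red cone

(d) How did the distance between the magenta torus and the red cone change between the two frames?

-4.6

The distance was about 7.5 in the first image and 2.9 in the second, so they moved 4.6 units closer together.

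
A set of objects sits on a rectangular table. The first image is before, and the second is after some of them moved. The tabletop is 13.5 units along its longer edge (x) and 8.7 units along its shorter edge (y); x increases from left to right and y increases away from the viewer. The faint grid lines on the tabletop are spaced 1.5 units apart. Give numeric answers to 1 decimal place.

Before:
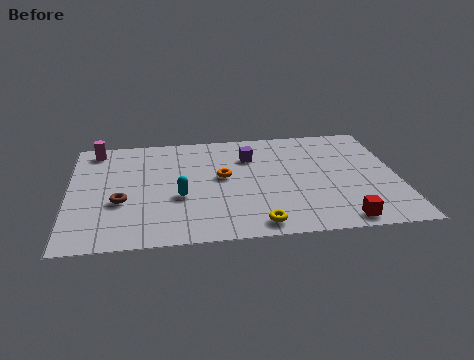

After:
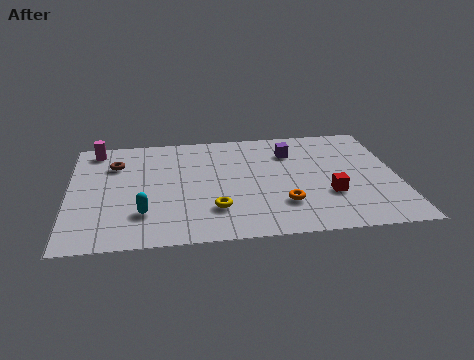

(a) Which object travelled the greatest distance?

the orange torus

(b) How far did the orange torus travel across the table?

3.4

From (6.3, 4.8) to (8.7, 2.4), the orange torus covered √(2.4² + 2.4²) ≈ 3.4 units.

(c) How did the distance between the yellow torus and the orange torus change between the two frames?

-1.2

The distance was about 4.0 in the first image and 2.8 in the second, so they moved 1.2 units closer together.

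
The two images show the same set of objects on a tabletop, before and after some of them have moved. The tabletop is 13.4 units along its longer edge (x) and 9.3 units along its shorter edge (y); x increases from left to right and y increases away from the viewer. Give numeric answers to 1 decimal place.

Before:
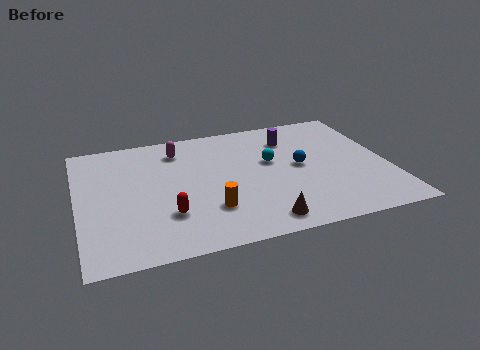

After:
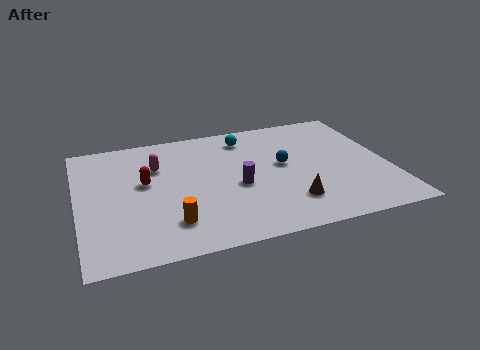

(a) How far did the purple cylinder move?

4.0

The purple cylinder moved from about (9.4, 7.1) to (6.8, 4.0), a distance of √(2.6² + 3.1²) ≈ 4.0.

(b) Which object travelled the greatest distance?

the purple cylinder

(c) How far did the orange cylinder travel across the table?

1.8

The orange cylinder moved from about (5.5, 2.6) to (3.8, 2.1), a distance of √(1.7² + 0.5²) ≈ 1.8.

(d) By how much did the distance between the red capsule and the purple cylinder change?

-3.1

Before: roughly 7.2 units apart; after: 4.1. That's 3.1 units closer together.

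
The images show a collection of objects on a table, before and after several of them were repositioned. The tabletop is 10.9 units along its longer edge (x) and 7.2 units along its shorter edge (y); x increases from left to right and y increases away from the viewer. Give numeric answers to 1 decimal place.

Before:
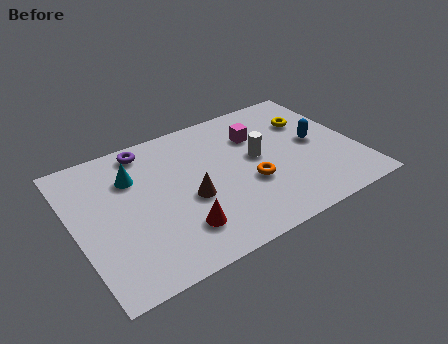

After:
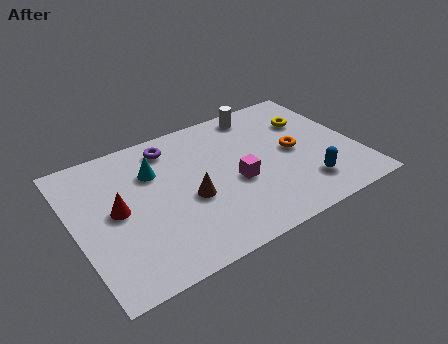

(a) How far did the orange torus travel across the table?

2.1

The orange torus moved from about (6.6, 2.7) to (8.5, 3.6), a distance of √(1.9² + 0.9²) ≈ 2.1.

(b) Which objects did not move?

the brown cone and the yellow torus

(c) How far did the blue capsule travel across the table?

2.2

From (9.4, 3.7) to (8.6, 1.6), the blue capsule covered √(0.8² + 2.1²) ≈ 2.2 units.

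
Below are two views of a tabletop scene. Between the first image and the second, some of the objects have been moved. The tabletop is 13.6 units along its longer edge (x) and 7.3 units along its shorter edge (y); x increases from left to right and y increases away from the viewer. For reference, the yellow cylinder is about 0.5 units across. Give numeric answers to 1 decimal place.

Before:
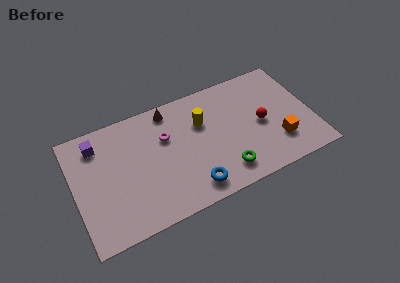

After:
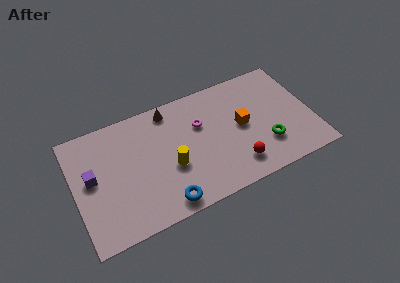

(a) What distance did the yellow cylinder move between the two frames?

2.8

The yellow cylinder was near (7.4, 4.9) before and (5.4, 2.9) after, so it travelled √(2.0² + 2.0²) ≈ 2.8 units.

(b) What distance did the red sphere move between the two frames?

2.6

The red sphere moved from about (10.7, 3.5) to (9.0, 1.5), a distance of √(1.7² + 2.0²) ≈ 2.6.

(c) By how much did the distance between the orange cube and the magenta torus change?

-4.3

The distance was about 6.8 in the first image and 2.5 in the second, so they moved 4.3 units closer together.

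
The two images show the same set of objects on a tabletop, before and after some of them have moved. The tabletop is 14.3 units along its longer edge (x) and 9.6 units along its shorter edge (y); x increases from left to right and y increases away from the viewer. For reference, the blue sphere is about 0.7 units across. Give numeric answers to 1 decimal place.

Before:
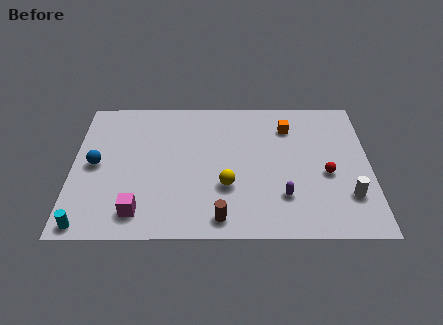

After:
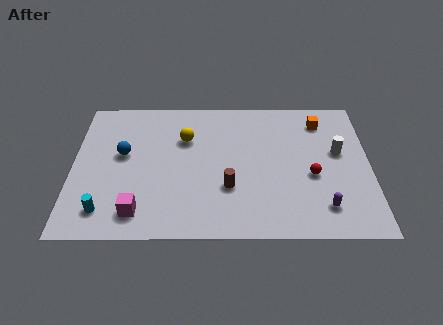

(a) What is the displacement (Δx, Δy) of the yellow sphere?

(-2.0, 3.3)

The yellow sphere was at about (7.4, 3.3) and moved to about (5.4, 6.6).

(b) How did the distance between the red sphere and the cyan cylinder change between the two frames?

-1.7

The distance was about 11.9 in the first image and 10.2 in the second, so they moved 1.7 units closer together.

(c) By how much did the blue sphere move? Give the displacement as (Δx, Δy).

(1.3, 0.7)

The blue sphere was at about (1.1, 4.8) and moved to about (2.4, 5.5).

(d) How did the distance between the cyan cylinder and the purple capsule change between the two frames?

+0.9

Before: roughly 9.5 units apart; after: 10.4. That's 0.9 units further apart.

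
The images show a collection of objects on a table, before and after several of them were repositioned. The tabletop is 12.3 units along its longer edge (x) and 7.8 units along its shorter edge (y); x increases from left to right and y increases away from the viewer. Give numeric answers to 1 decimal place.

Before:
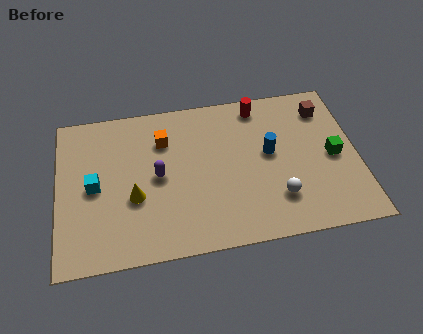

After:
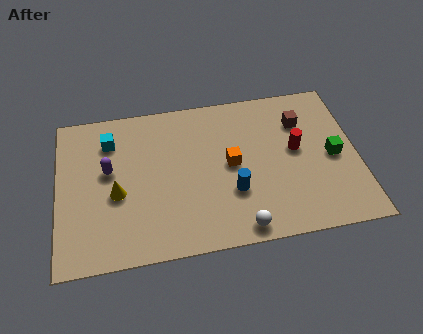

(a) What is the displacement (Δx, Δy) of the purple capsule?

(-2.0, 0.6)

The purple capsule was at about (4.1, 3.9) and moved to about (2.1, 4.5).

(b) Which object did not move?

the green cube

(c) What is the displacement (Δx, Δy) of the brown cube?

(-1.0, -0.5)

The brown cube was at about (11.1, 6.2) and moved to about (10.1, 5.7).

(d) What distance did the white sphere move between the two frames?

2.0

The white sphere was near (8.9, 2.0) before and (7.3, 0.8) after, so it travelled √(1.6² + 1.2²) ≈ 2.0 units.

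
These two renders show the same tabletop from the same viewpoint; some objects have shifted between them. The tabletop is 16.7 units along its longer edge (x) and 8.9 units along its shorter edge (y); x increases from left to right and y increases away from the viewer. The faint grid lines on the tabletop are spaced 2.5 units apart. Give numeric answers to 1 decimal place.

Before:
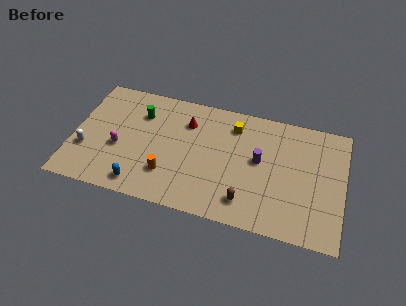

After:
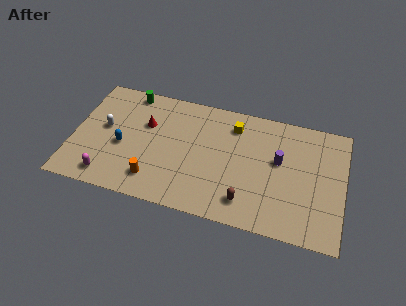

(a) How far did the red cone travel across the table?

2.6

The red cone moved from about (6.9, 6.6) to (4.4, 5.8), a distance of √(2.5² + 0.8²) ≈ 2.6.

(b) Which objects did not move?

the brown capsule and the yellow cube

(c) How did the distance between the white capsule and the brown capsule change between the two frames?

-0.5

The distance was about 10.1 in the first image and 9.6 in the second, so they moved 0.5 units closer together.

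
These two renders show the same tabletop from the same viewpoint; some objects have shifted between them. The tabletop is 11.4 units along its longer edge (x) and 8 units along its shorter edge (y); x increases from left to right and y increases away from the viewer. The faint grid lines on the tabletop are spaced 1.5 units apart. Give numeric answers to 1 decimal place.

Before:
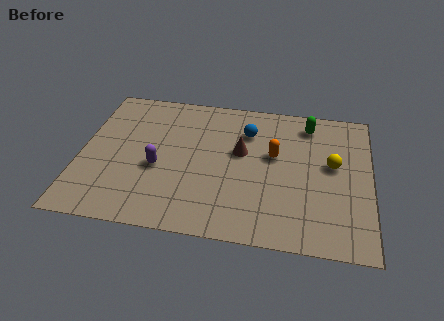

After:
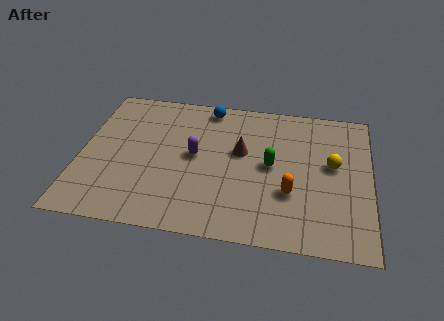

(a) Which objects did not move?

the brown cone and the yellow sphere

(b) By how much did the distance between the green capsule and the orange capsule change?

-0.8

Before: roughly 2.4 units apart; after: 1.6. That's 0.8 units closer together.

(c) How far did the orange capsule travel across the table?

2.1

The orange capsule was near (7.6, 4.7) before and (8.3, 2.7) after, so it travelled √(0.7² + 2.0²) ≈ 2.1 units.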